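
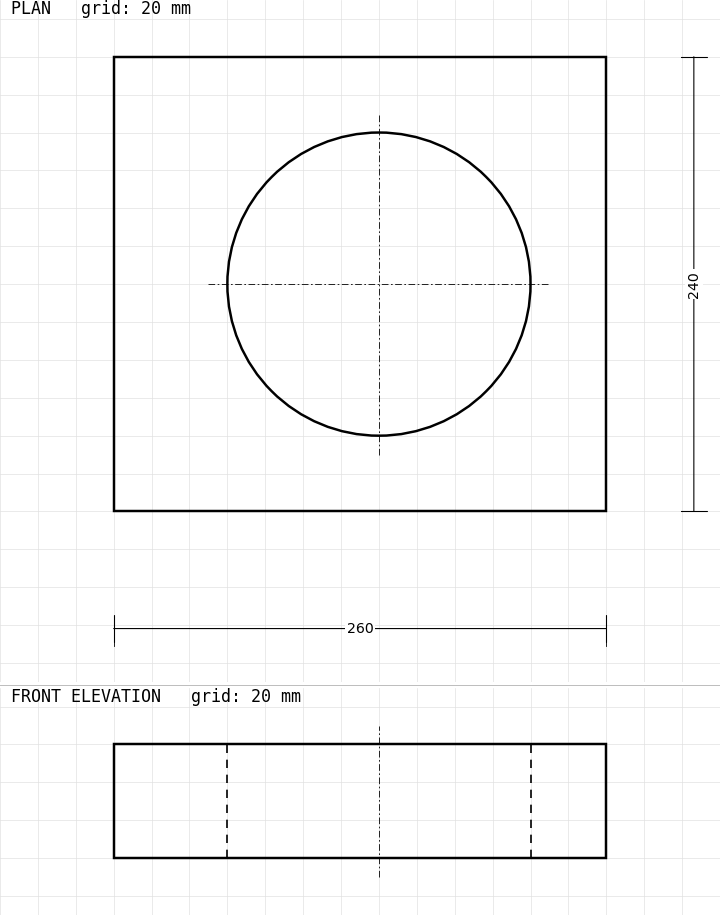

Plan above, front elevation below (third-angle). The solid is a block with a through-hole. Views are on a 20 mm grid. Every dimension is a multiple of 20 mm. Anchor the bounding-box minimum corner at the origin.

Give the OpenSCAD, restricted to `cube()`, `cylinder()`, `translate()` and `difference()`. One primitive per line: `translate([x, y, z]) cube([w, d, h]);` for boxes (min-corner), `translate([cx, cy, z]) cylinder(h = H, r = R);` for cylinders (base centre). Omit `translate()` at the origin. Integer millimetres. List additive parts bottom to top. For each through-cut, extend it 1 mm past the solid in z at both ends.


difference() {
  cube([260, 240, 60]);
  translate([140, 120, -1]) cylinder(h = 62, r = 80);
}


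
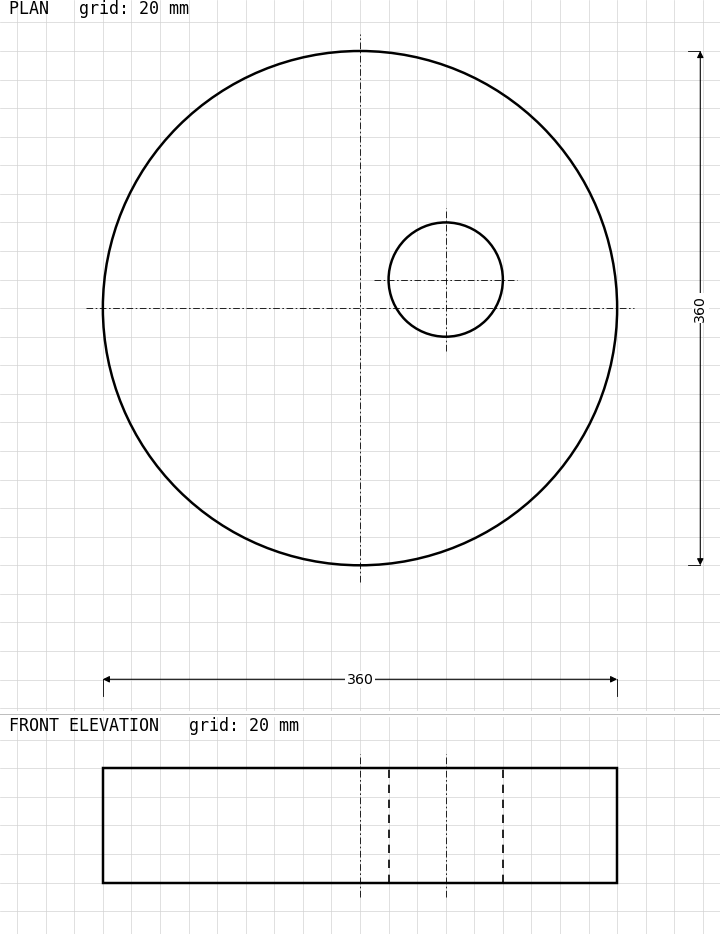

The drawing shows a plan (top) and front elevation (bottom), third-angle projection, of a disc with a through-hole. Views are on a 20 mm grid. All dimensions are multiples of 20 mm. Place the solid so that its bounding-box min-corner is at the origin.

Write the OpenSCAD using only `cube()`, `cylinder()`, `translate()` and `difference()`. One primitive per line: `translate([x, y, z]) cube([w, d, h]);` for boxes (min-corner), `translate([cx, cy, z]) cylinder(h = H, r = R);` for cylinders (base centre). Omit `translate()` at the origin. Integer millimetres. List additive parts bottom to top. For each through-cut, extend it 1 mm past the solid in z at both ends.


difference() {
  translate([180, 180, 0]) cylinder(h = 80, r = 180);
  translate([240, 200, -1]) cylinder(h = 82, r = 40);
}


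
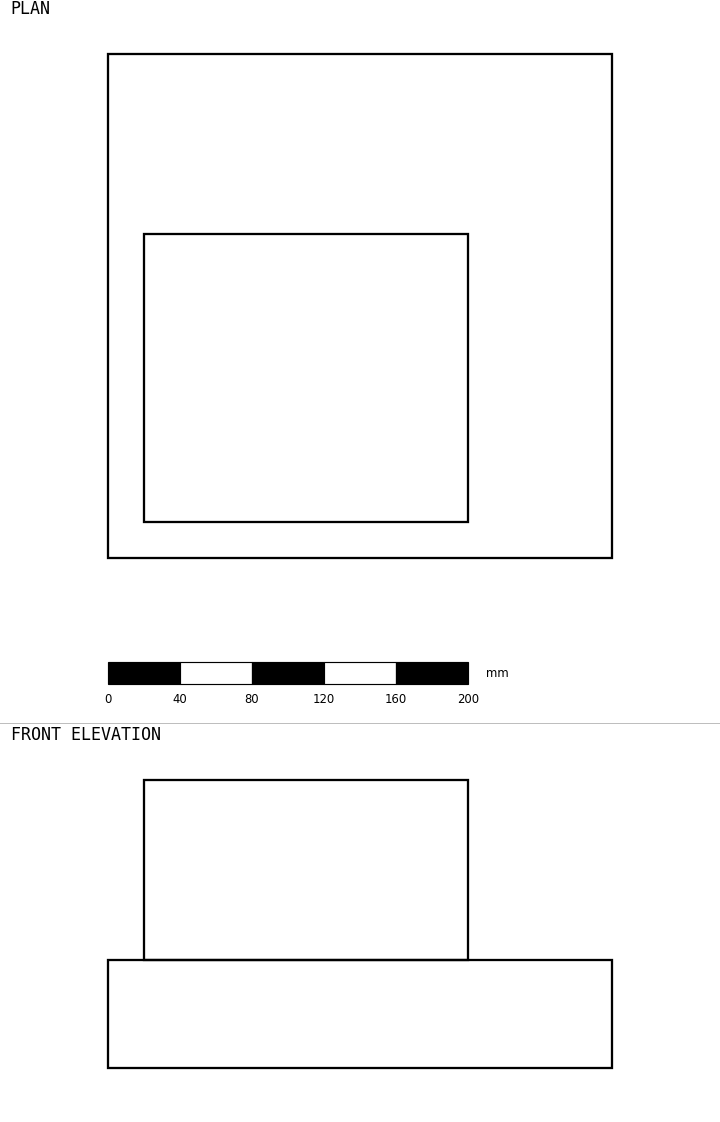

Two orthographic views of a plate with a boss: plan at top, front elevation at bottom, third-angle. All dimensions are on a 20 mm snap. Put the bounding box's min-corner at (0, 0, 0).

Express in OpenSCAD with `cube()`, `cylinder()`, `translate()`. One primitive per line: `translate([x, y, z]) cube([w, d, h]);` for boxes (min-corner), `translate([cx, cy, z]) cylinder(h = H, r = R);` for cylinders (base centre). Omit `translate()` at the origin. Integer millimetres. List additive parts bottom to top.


cube([280, 280, 60]);
translate([20, 20, 60]) cube([180, 160, 100]);


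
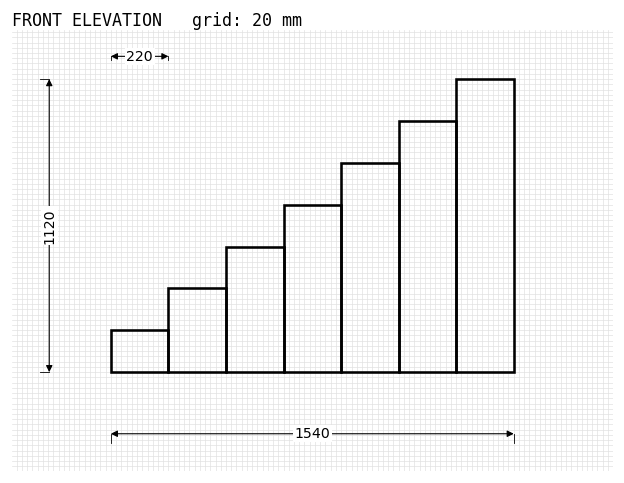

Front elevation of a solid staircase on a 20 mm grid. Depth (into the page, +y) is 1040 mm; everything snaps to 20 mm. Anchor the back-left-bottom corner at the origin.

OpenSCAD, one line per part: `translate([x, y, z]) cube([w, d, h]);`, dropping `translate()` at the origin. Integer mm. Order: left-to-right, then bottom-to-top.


cube([220, 1040, 160]);
translate([220, 0, 0]) cube([220, 1040, 320]);
translate([440, 0, 0]) cube([220, 1040, 480]);
translate([660, 0, 0]) cube([220, 1040, 640]);
translate([880, 0, 0]) cube([220, 1040, 800]);
translate([1100, 0, 0]) cube([220, 1040, 960]);
translate([1320, 0, 0]) cube([220, 1040, 1120]);


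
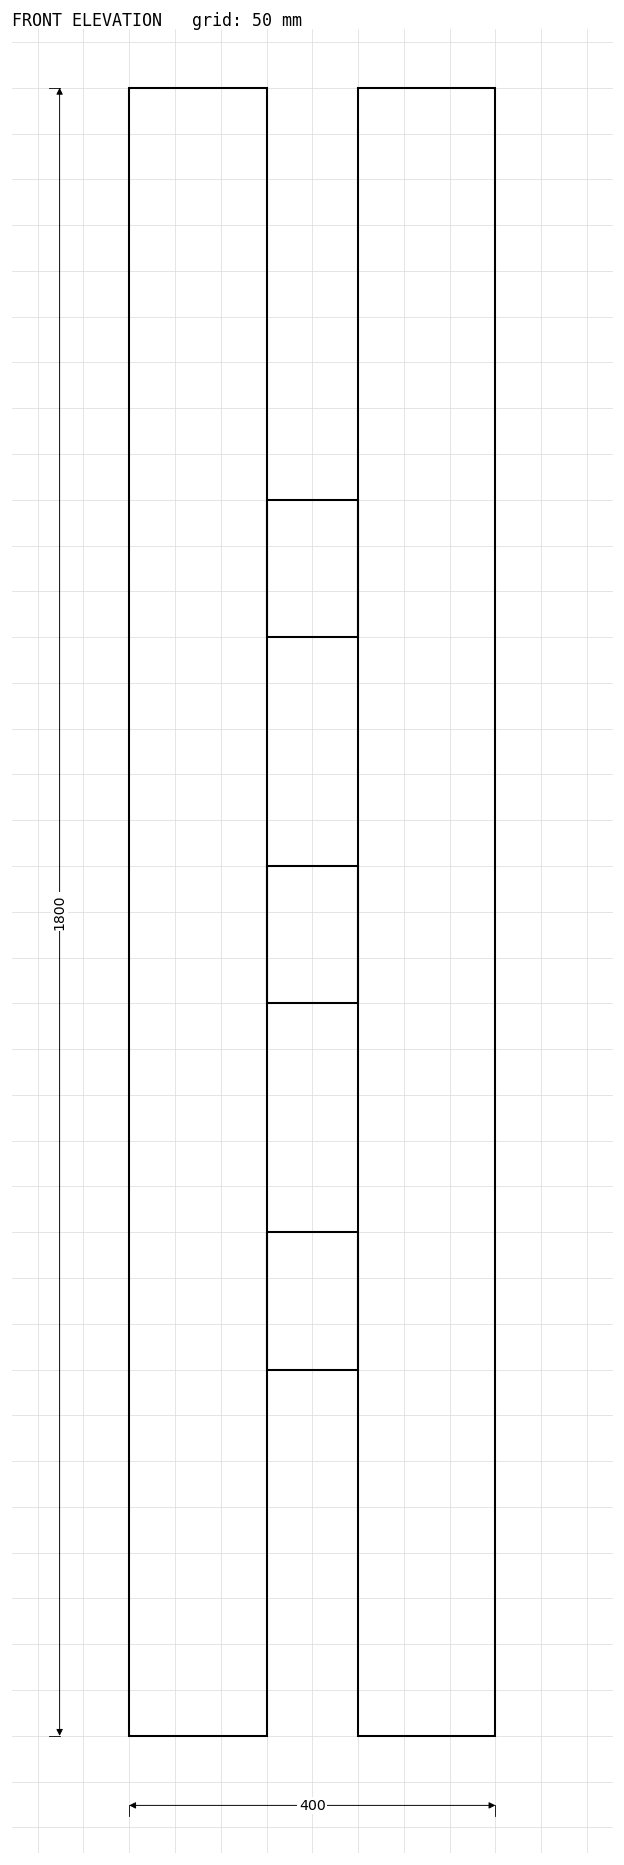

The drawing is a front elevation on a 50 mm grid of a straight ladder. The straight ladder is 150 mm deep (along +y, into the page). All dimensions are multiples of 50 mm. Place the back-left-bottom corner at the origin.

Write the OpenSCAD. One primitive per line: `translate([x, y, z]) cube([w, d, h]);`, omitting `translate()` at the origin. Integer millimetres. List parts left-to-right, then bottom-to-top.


cube([150, 150, 1800]);
translate([150, 0, 400]) cube([100, 150, 150]);
translate([150, 0, 800]) cube([100, 150, 150]);
translate([150, 0, 1200]) cube([100, 150, 150]);
translate([250, 0, 0]) cube([150, 150, 1800]);


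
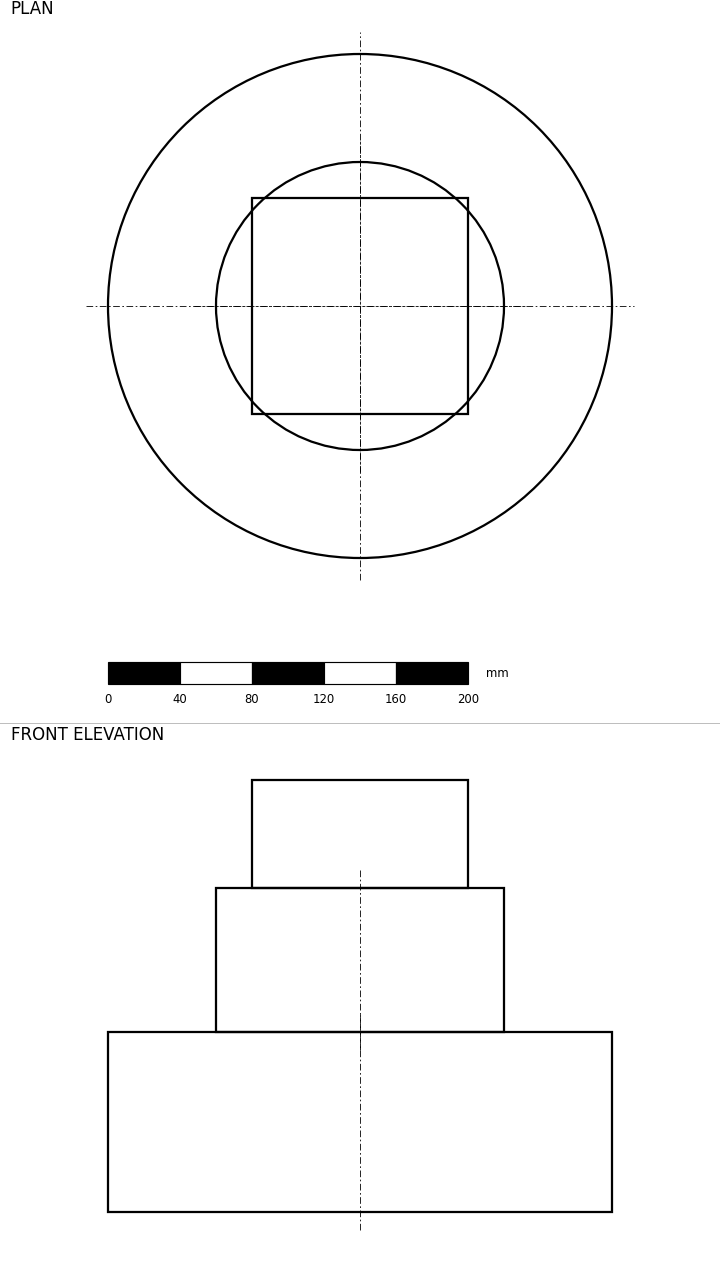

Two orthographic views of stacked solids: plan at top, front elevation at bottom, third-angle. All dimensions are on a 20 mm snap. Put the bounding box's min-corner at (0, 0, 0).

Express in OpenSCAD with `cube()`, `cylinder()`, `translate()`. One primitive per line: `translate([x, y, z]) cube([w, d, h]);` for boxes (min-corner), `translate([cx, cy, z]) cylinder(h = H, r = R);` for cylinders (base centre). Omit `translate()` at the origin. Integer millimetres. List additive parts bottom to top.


translate([140, 140, 0]) cylinder(h = 100, r = 140);
translate([140, 140, 100]) cylinder(h = 80, r = 80);
translate([80, 80, 180]) cube([120, 120, 60]);


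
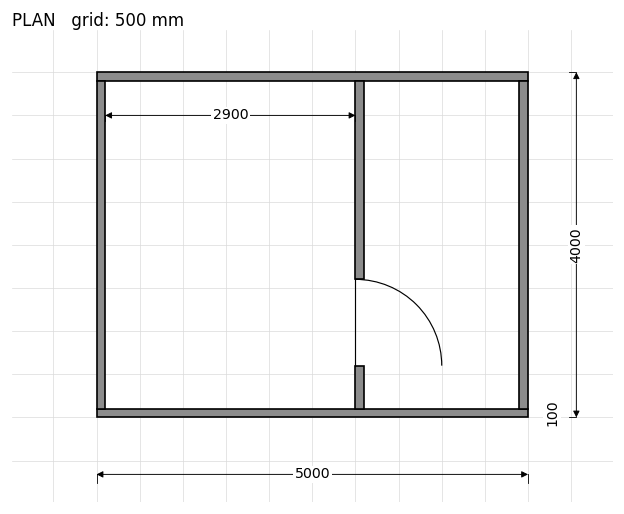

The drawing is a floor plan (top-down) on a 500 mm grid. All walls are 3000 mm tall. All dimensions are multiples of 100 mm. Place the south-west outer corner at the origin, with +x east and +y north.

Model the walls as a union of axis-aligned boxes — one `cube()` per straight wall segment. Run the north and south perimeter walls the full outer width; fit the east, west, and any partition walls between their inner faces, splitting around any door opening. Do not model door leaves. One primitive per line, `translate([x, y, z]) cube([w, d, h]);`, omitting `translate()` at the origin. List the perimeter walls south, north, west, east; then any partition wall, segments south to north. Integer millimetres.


cube([5000, 100, 3000]);
translate([0, 3900, 0]) cube([5000, 100, 3000]);
translate([0, 100, 0]) cube([100, 3800, 3000]);
translate([4900, 100, 0]) cube([100, 3800, 3000]);
translate([3000, 100, 0]) cube([100, 500, 3000]);
translate([3000, 1600, 0]) cube([100, 2300, 3000]);


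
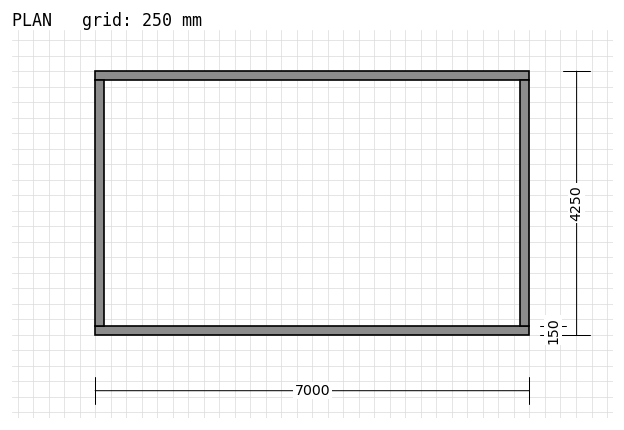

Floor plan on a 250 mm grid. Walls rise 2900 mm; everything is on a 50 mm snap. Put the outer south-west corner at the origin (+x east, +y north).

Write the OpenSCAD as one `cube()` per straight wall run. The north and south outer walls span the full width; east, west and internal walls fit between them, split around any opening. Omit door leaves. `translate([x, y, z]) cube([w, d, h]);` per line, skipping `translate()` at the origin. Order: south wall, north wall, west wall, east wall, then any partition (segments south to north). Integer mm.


cube([7000, 150, 2900]);
translate([0, 4100, 0]) cube([7000, 150, 2900]);
translate([0, 150, 0]) cube([150, 3950, 2900]);
translate([6850, 150, 0]) cube([150, 3950, 2900]);


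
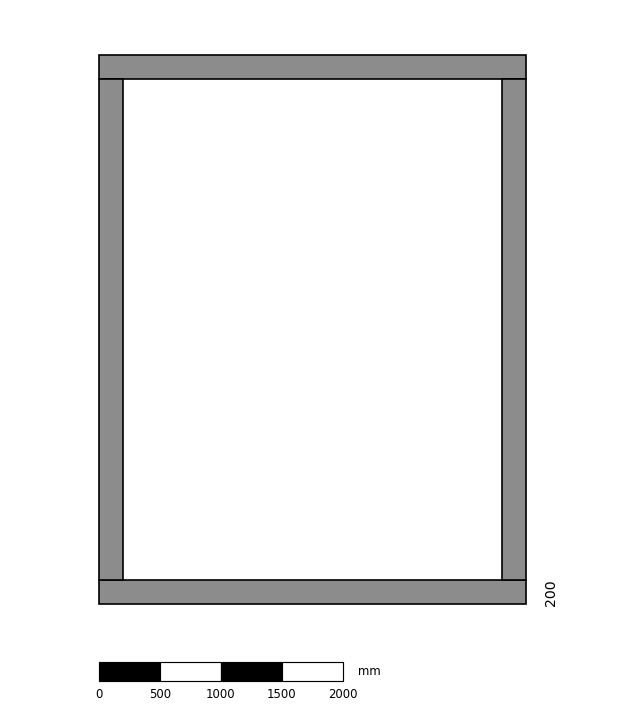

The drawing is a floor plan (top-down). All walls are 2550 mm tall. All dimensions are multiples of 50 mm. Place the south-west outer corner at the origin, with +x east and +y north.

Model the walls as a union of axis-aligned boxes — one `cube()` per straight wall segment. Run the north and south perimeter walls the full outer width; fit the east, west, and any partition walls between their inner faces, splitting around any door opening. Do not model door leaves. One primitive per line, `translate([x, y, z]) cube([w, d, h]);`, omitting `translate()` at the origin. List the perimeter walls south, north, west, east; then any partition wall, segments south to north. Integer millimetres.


cube([3500, 200, 2550]);
translate([0, 4300, 0]) cube([3500, 200, 2550]);
translate([0, 200, 0]) cube([200, 4100, 2550]);
translate([3300, 200, 0]) cube([200, 4100, 2550]);


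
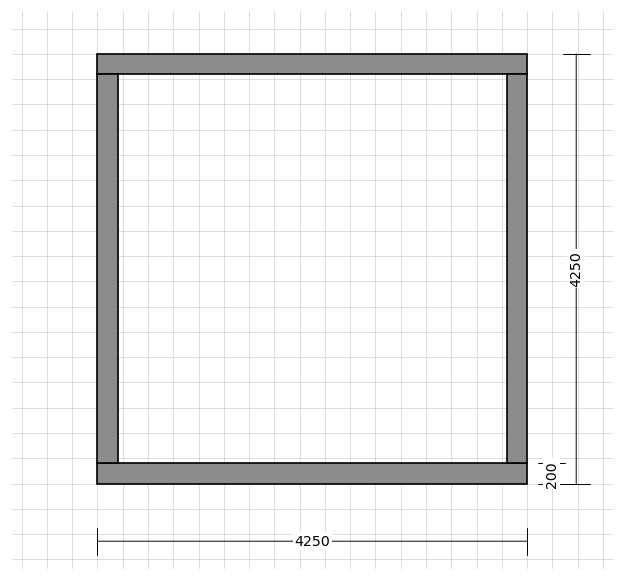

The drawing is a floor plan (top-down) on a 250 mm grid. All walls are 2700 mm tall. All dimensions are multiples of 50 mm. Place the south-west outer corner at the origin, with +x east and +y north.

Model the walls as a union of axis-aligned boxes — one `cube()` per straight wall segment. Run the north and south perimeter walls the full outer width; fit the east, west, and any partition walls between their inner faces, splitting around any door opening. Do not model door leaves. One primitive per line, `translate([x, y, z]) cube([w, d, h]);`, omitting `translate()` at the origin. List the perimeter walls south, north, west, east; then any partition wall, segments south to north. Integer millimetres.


cube([4250, 200, 2700]);
translate([0, 4050, 0]) cube([4250, 200, 2700]);
translate([0, 200, 0]) cube([200, 3850, 2700]);
translate([4050, 200, 0]) cube([200, 3850, 2700]);


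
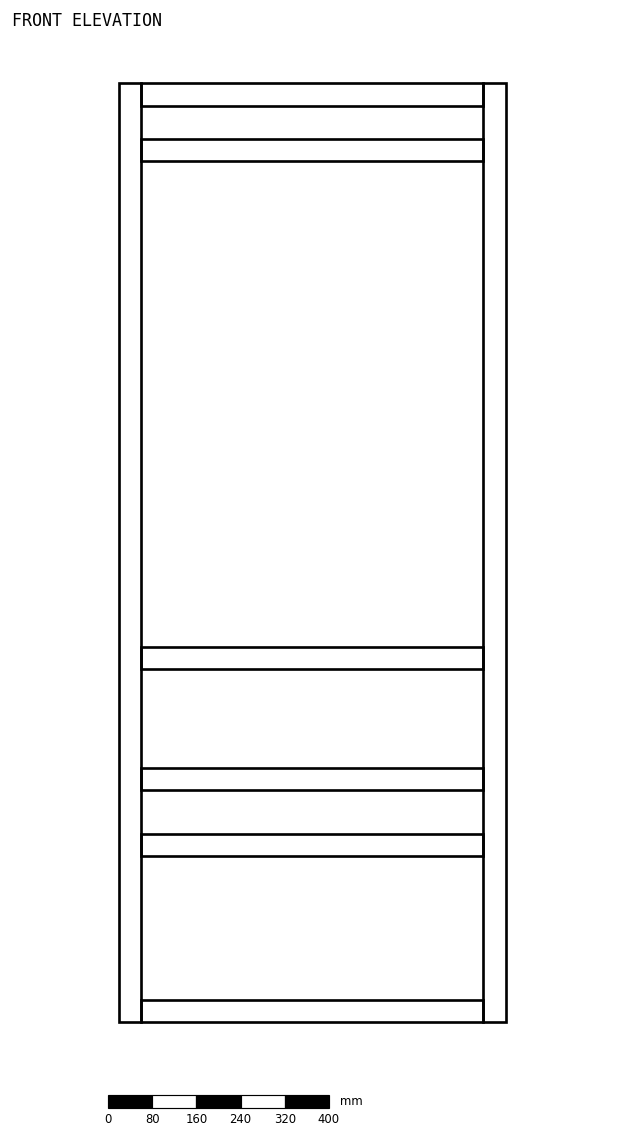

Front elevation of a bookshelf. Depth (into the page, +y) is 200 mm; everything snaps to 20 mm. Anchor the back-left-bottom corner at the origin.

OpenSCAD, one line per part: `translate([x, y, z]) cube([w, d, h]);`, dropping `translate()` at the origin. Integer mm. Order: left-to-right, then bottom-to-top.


cube([40, 200, 1700]);
translate([40, 0, 0]) cube([620, 200, 40]);
translate([40, 0, 300]) cube([620, 200, 40]);
translate([40, 0, 420]) cube([620, 200, 40]);
translate([40, 0, 640]) cube([620, 200, 40]);
translate([40, 0, 1560]) cube([620, 200, 40]);
translate([40, 0, 1660]) cube([620, 200, 40]);
translate([660, 0, 0]) cube([40, 200, 1700]);


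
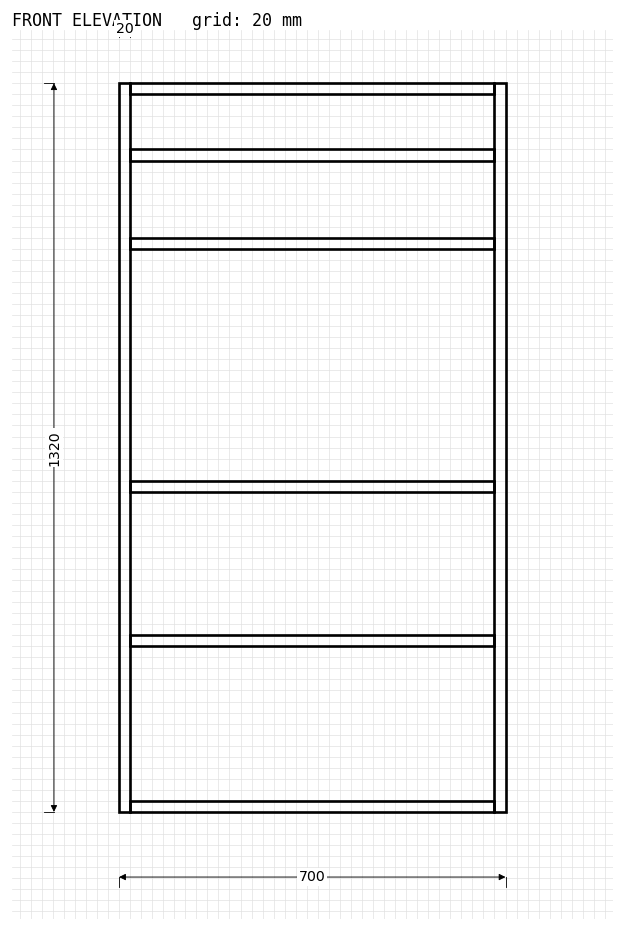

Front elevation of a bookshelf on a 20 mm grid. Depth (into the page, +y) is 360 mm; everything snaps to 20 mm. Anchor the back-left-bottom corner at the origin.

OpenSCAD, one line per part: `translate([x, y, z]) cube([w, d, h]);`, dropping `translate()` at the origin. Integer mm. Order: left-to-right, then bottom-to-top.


cube([20, 360, 1320]);
translate([20, 0, 0]) cube([660, 360, 20]);
translate([20, 0, 300]) cube([660, 360, 20]);
translate([20, 0, 580]) cube([660, 360, 20]);
translate([20, 0, 1020]) cube([660, 360, 20]);
translate([20, 0, 1180]) cube([660, 360, 20]);
translate([20, 0, 1300]) cube([660, 360, 20]);
translate([680, 0, 0]) cube([20, 360, 1320]);


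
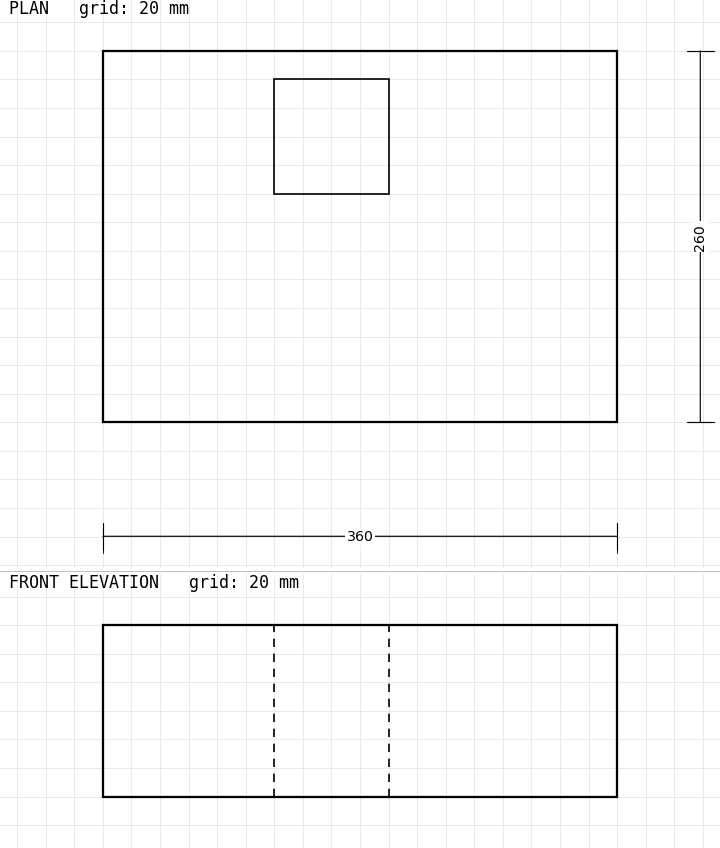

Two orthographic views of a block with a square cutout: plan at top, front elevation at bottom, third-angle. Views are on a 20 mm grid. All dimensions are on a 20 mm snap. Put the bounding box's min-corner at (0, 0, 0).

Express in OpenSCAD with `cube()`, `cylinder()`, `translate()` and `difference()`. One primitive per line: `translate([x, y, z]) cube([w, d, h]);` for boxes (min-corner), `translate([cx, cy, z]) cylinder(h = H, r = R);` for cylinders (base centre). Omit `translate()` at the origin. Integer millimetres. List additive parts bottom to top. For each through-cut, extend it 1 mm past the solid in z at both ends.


difference() {
  cube([360, 260, 120]);
  translate([120, 160, -1]) cube([80, 80, 122]);
}


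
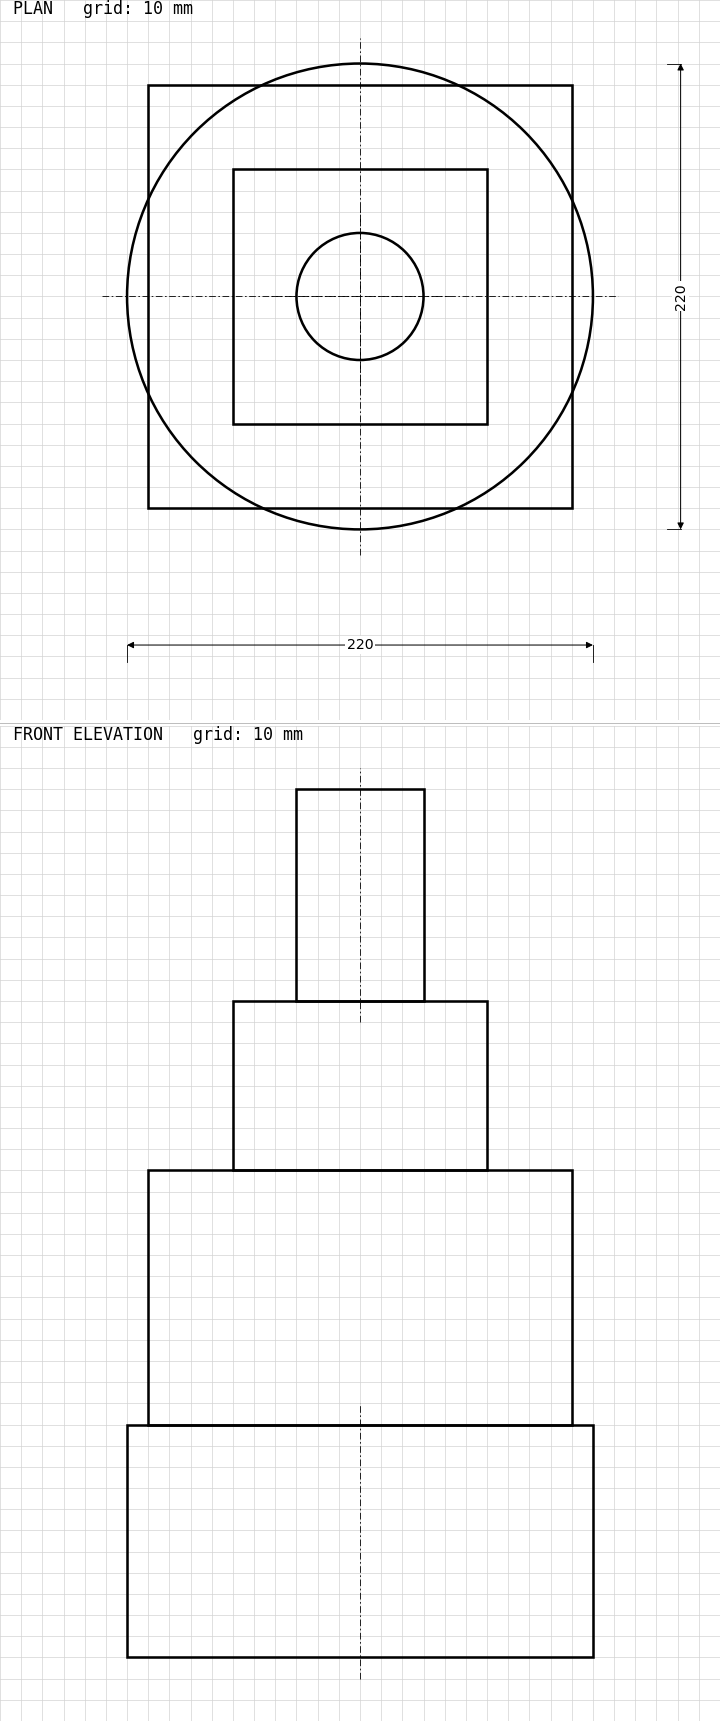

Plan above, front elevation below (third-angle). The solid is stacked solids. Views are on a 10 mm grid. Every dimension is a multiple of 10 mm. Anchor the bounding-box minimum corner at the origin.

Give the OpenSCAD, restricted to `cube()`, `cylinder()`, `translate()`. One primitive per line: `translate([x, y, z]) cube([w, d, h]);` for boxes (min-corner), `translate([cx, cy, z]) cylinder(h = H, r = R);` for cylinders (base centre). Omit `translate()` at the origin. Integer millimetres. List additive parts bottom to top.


translate([110, 110, 0]) cylinder(h = 110, r = 110);
translate([10, 10, 110]) cube([200, 200, 120]);
translate([50, 50, 230]) cube([120, 120, 80]);
translate([110, 110, 310]) cylinder(h = 100, r = 30);


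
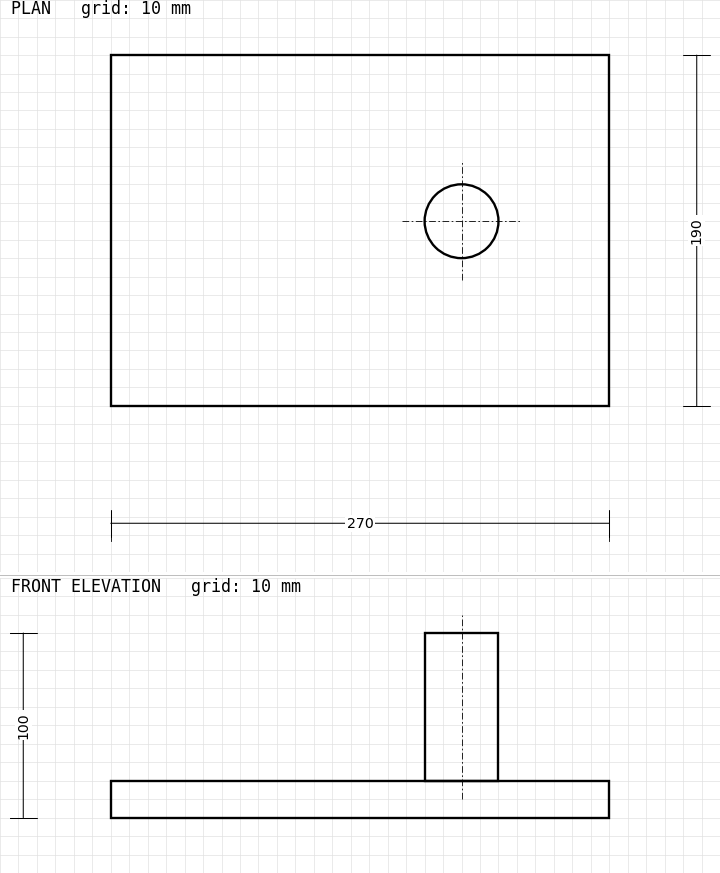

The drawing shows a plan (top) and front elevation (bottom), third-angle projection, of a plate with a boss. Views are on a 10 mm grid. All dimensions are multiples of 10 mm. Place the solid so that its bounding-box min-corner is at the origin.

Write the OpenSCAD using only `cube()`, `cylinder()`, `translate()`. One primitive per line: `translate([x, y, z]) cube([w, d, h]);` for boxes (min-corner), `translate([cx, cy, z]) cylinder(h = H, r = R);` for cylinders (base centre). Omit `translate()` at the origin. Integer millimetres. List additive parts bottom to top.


cube([270, 190, 20]);
translate([190, 100, 20]) cylinder(h = 80, r = 20);


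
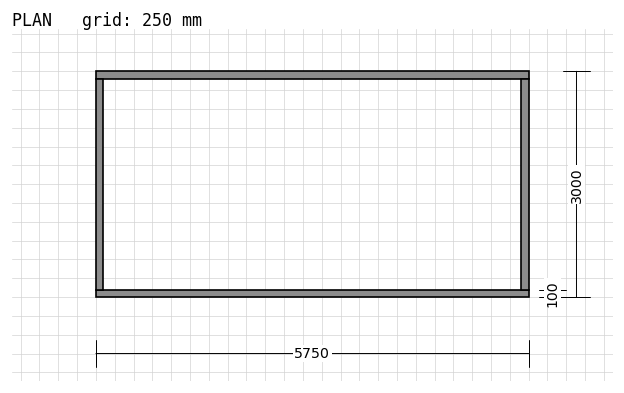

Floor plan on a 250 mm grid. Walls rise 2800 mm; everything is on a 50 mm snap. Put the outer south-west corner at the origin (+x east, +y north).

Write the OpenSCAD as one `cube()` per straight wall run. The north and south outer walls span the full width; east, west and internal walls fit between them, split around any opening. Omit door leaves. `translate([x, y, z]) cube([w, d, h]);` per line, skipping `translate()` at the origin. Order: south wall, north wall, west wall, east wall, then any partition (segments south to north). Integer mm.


cube([5750, 100, 2800]);
translate([0, 2900, 0]) cube([5750, 100, 2800]);
translate([0, 100, 0]) cube([100, 2800, 2800]);
translate([5650, 100, 0]) cube([100, 2800, 2800]);


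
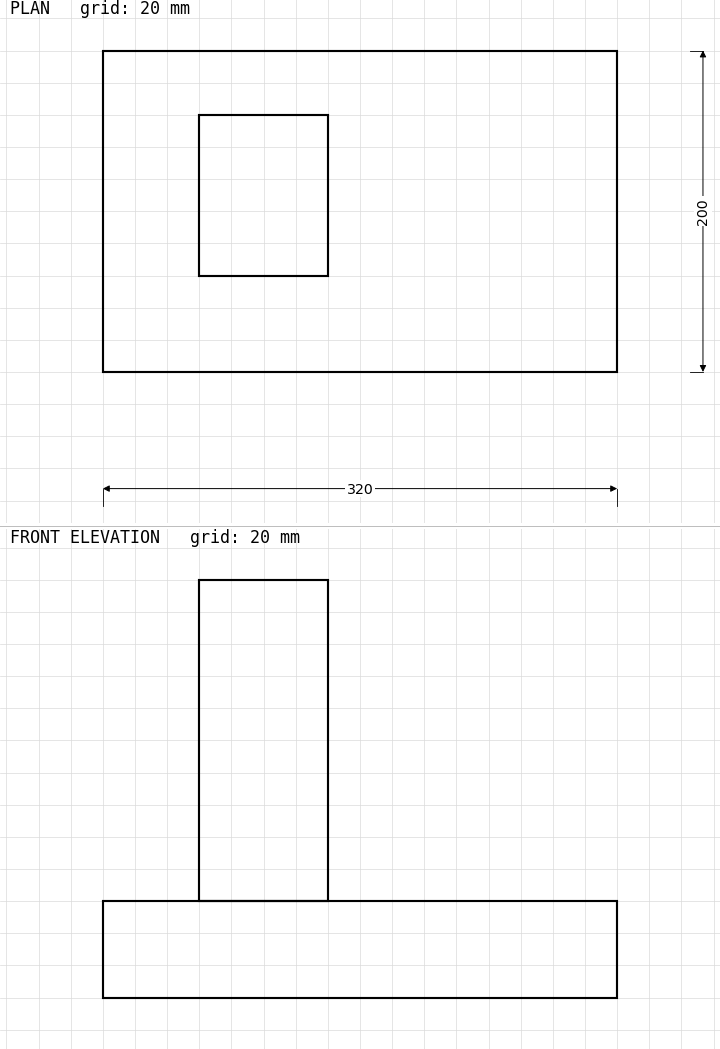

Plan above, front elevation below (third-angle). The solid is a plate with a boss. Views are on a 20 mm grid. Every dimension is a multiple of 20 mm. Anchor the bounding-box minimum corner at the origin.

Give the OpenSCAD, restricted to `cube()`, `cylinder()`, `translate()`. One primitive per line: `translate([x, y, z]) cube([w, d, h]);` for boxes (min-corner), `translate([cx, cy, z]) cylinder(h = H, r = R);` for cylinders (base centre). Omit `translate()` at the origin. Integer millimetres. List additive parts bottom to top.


cube([320, 200, 60]);
translate([60, 60, 60]) cube([80, 100, 200]);


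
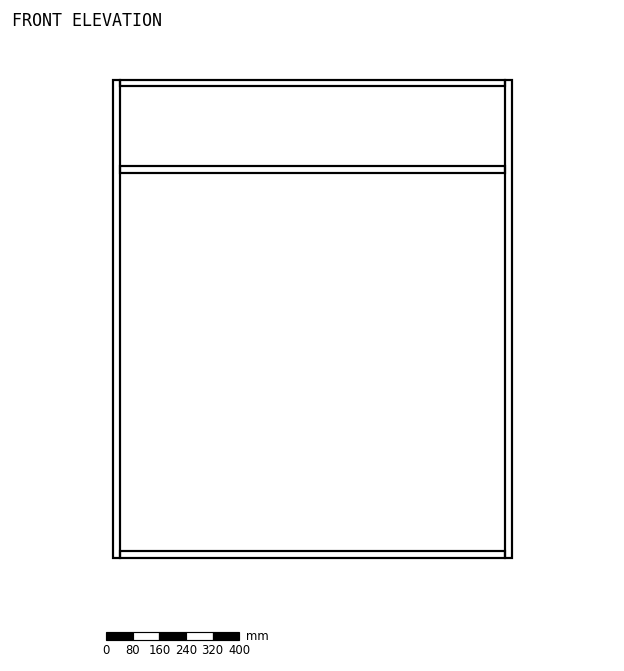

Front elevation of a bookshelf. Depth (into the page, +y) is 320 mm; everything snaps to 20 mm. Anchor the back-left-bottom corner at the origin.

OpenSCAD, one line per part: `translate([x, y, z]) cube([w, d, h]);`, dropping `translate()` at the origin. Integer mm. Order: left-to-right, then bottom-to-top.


cube([20, 320, 1440]);
translate([20, 0, 0]) cube([1160, 320, 20]);
translate([20, 0, 1160]) cube([1160, 320, 20]);
translate([20, 0, 1420]) cube([1160, 320, 20]);
translate([1180, 0, 0]) cube([20, 320, 1440]);


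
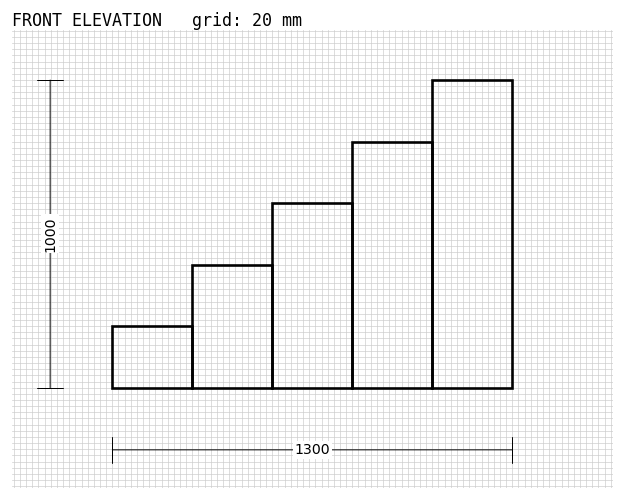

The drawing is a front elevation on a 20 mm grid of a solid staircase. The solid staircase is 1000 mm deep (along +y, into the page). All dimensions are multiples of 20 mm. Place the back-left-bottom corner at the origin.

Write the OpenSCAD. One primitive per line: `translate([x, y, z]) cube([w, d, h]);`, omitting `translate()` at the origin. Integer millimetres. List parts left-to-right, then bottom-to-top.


cube([260, 1000, 200]);
translate([260, 0, 0]) cube([260, 1000, 400]);
translate([520, 0, 0]) cube([260, 1000, 600]);
translate([780, 0, 0]) cube([260, 1000, 800]);
translate([1040, 0, 0]) cube([260, 1000, 1000]);


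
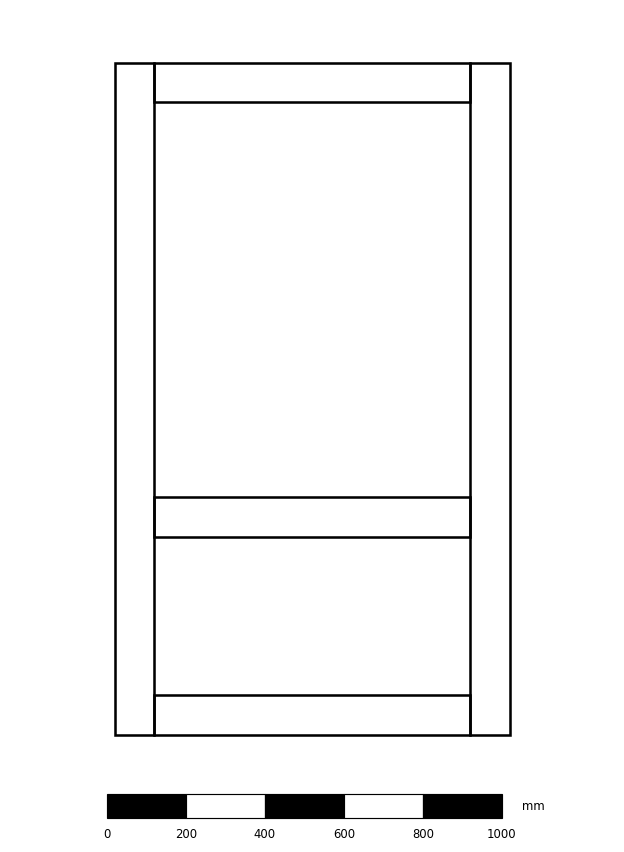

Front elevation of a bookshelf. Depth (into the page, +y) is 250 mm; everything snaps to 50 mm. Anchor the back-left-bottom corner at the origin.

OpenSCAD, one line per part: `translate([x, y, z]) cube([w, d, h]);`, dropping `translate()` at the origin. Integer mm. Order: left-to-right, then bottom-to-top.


cube([100, 250, 1700]);
translate([100, 0, 0]) cube([800, 250, 100]);
translate([100, 0, 500]) cube([800, 250, 100]);
translate([100, 0, 1600]) cube([800, 250, 100]);
translate([900, 0, 0]) cube([100, 250, 1700]);


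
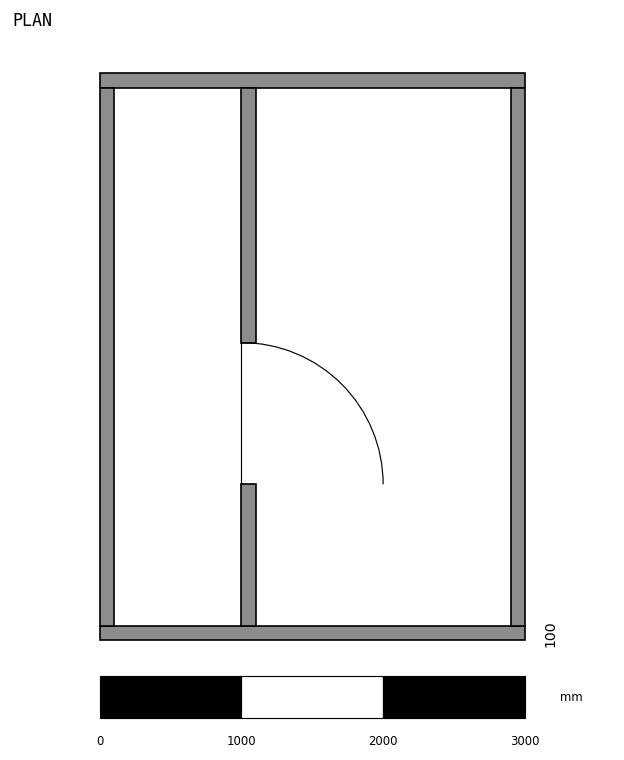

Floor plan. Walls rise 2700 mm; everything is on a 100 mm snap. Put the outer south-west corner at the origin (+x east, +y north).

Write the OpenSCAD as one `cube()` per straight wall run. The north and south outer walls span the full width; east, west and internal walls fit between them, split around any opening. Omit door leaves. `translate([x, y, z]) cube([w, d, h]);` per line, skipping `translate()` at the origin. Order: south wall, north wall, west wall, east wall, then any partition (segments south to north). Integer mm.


cube([3000, 100, 2700]);
translate([0, 3900, 0]) cube([3000, 100, 2700]);
translate([0, 100, 0]) cube([100, 3800, 2700]);
translate([2900, 100, 0]) cube([100, 3800, 2700]);
translate([1000, 100, 0]) cube([100, 1000, 2700]);
translate([1000, 2100, 0]) cube([100, 1800, 2700]);


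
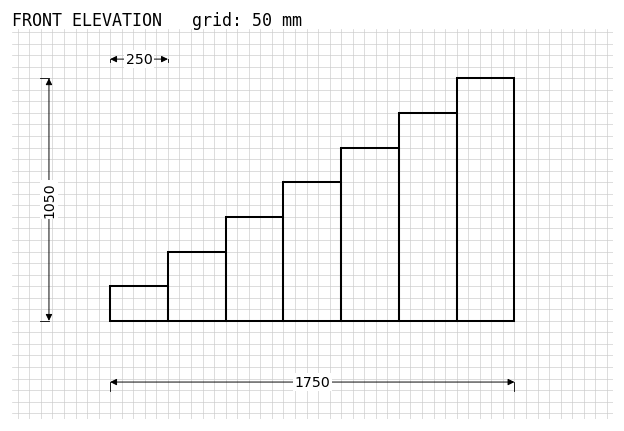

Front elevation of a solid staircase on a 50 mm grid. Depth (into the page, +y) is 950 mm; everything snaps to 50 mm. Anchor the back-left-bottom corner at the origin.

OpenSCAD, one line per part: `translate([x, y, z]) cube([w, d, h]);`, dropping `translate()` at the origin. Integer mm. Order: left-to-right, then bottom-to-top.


cube([250, 950, 150]);
translate([250, 0, 0]) cube([250, 950, 300]);
translate([500, 0, 0]) cube([250, 950, 450]);
translate([750, 0, 0]) cube([250, 950, 600]);
translate([1000, 0, 0]) cube([250, 950, 750]);
translate([1250, 0, 0]) cube([250, 950, 900]);
translate([1500, 0, 0]) cube([250, 950, 1050]);


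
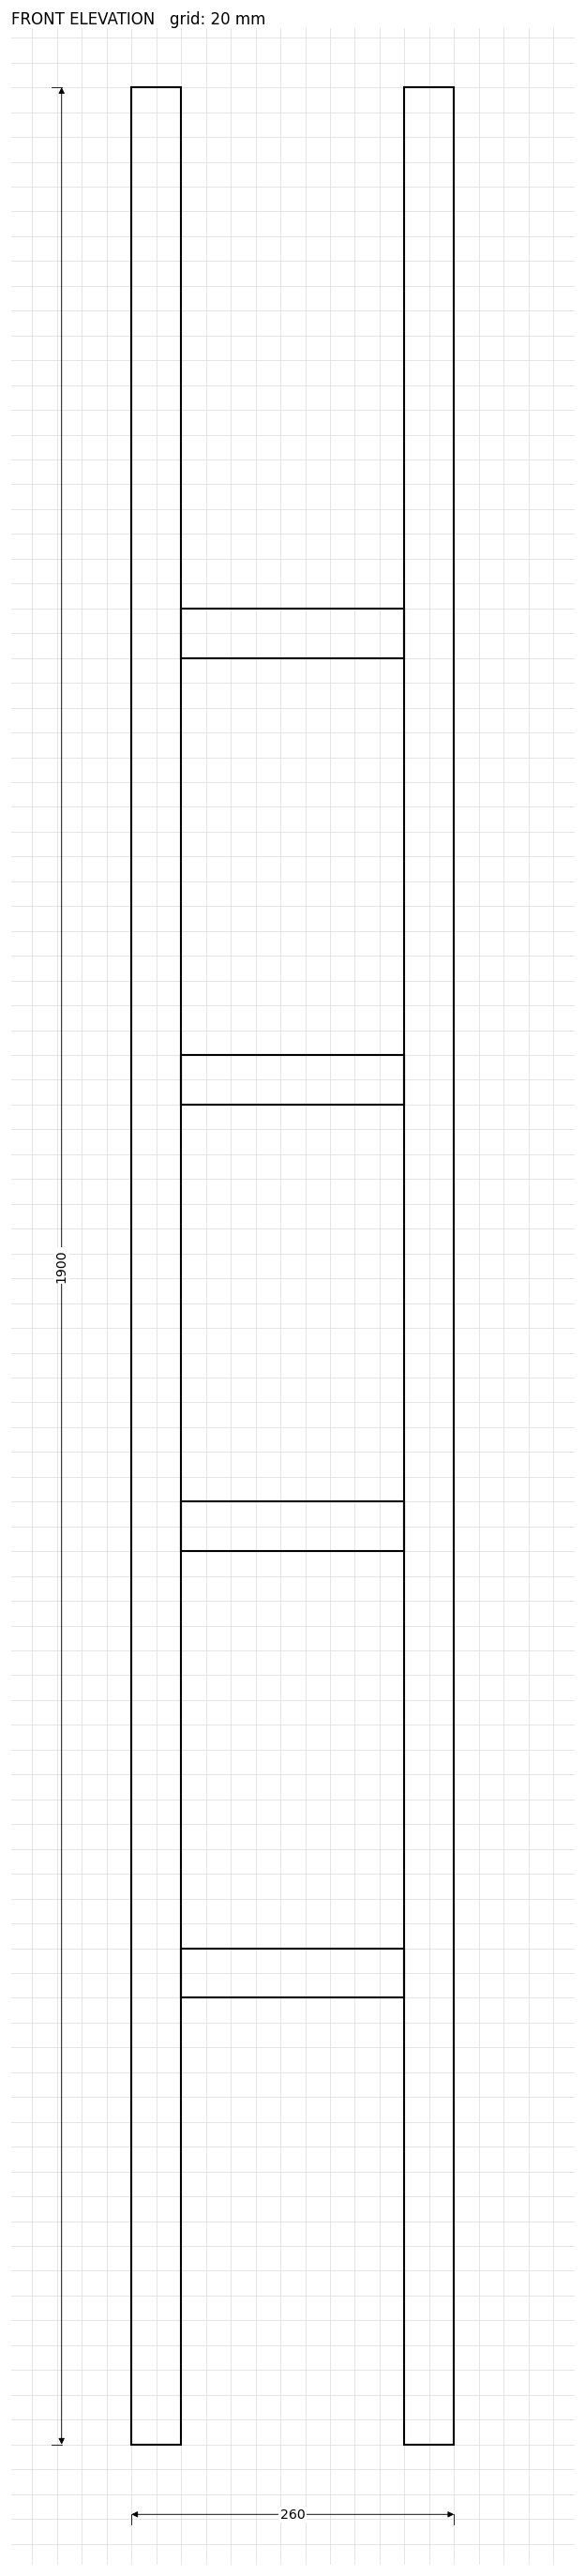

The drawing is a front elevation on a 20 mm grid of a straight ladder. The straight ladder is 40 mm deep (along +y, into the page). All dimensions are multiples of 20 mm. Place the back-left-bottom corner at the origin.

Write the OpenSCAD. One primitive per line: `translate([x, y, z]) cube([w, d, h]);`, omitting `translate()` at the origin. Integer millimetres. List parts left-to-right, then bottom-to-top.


cube([40, 40, 1900]);
translate([40, 0, 360]) cube([180, 40, 40]);
translate([40, 0, 720]) cube([180, 40, 40]);
translate([40, 0, 1080]) cube([180, 40, 40]);
translate([40, 0, 1440]) cube([180, 40, 40]);
translate([220, 0, 0]) cube([40, 40, 1900]);


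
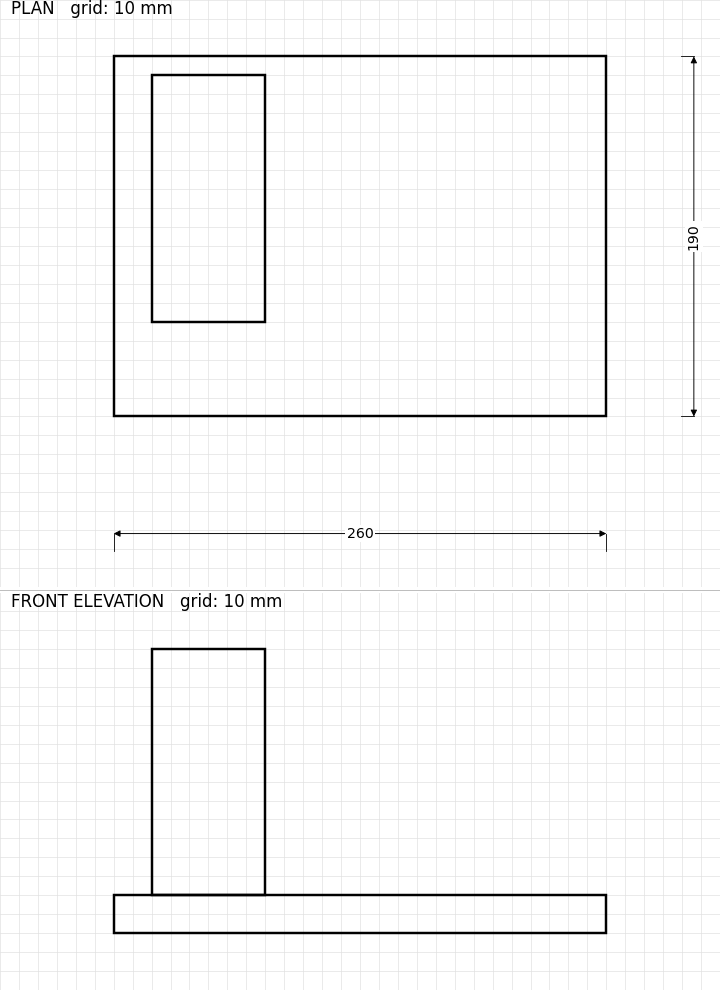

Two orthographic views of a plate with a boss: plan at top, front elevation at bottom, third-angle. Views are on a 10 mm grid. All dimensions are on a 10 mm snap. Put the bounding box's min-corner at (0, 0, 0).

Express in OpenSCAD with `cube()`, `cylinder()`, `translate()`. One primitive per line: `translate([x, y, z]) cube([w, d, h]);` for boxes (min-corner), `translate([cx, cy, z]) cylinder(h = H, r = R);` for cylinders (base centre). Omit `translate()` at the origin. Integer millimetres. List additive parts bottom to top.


cube([260, 190, 20]);
translate([20, 50, 20]) cube([60, 130, 130]);


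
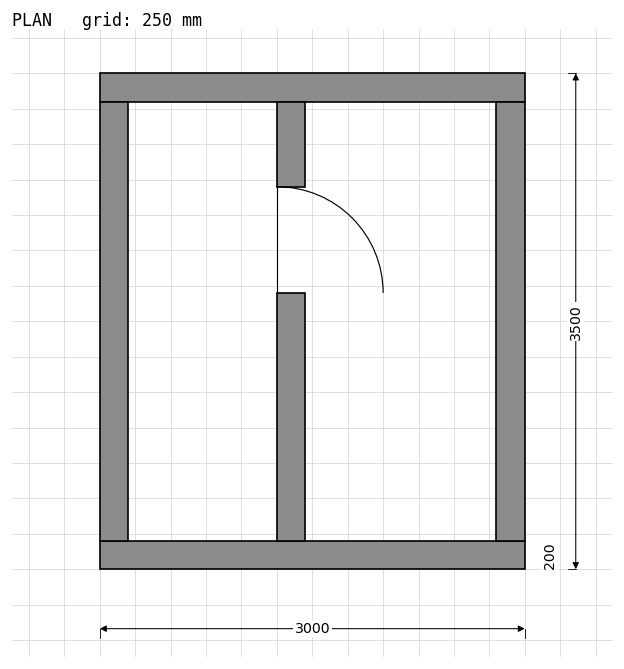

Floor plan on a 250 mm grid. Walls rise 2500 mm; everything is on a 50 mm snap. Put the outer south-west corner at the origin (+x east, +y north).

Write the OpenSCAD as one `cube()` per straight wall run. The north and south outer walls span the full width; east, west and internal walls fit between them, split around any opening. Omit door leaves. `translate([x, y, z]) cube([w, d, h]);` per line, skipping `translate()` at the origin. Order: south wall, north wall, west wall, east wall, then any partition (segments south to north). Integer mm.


cube([3000, 200, 2500]);
translate([0, 3300, 0]) cube([3000, 200, 2500]);
translate([0, 200, 0]) cube([200, 3100, 2500]);
translate([2800, 200, 0]) cube([200, 3100, 2500]);
translate([1250, 200, 0]) cube([200, 1750, 2500]);
translate([1250, 2700, 0]) cube([200, 600, 2500]);


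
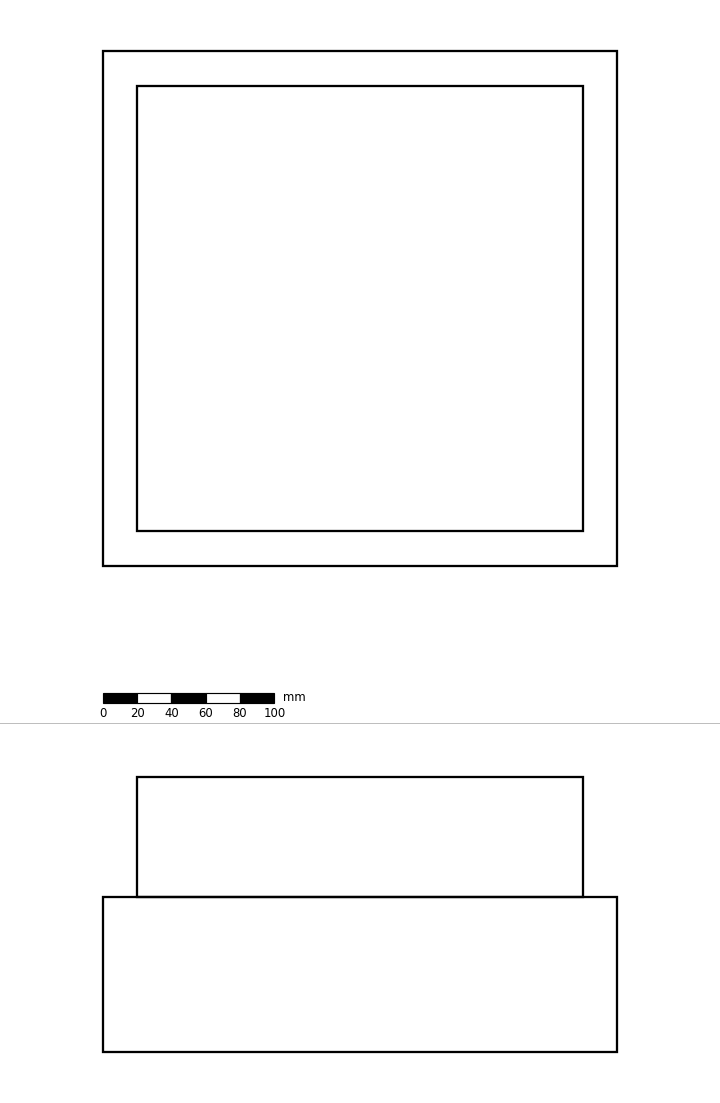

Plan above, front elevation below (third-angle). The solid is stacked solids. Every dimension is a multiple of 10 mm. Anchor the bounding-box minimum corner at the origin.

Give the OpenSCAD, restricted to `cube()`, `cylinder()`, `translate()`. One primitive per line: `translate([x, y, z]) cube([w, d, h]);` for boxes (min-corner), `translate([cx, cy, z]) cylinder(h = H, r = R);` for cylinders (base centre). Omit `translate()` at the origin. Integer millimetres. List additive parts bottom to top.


cube([300, 300, 90]);
translate([20, 20, 90]) cube([260, 260, 70]);


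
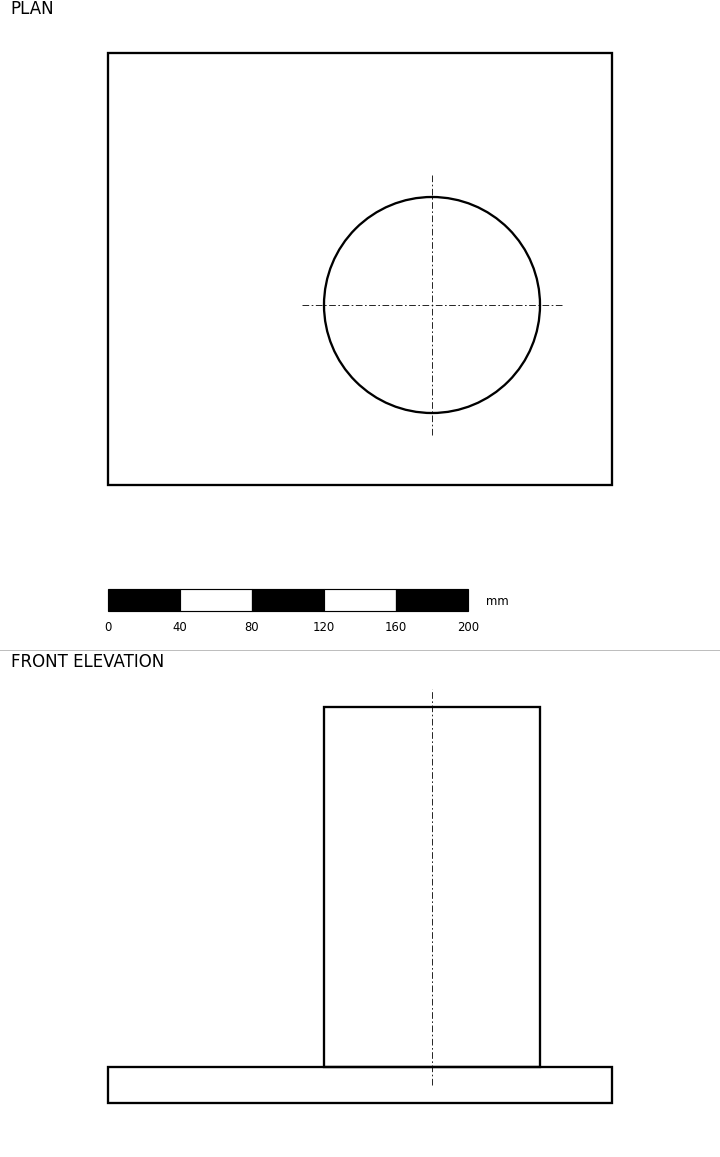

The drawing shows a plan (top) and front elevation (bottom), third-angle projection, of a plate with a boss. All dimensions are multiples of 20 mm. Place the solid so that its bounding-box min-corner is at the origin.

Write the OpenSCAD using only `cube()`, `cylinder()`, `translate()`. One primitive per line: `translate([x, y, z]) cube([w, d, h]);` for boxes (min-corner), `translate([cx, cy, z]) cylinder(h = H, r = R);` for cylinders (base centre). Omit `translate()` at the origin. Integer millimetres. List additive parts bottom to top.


cube([280, 240, 20]);
translate([180, 100, 20]) cylinder(h = 200, r = 60);


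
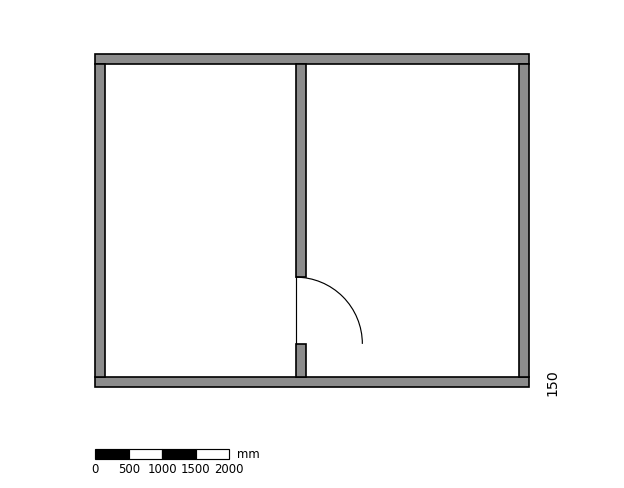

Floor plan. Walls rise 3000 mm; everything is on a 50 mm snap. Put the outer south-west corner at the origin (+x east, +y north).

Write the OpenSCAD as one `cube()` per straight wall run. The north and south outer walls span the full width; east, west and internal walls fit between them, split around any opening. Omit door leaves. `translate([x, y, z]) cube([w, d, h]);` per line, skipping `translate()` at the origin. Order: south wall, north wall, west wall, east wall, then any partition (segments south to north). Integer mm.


cube([6500, 150, 3000]);
translate([0, 4850, 0]) cube([6500, 150, 3000]);
translate([0, 150, 0]) cube([150, 4700, 3000]);
translate([6350, 150, 0]) cube([150, 4700, 3000]);
translate([3000, 150, 0]) cube([150, 500, 3000]);
translate([3000, 1650, 0]) cube([150, 3200, 3000]);


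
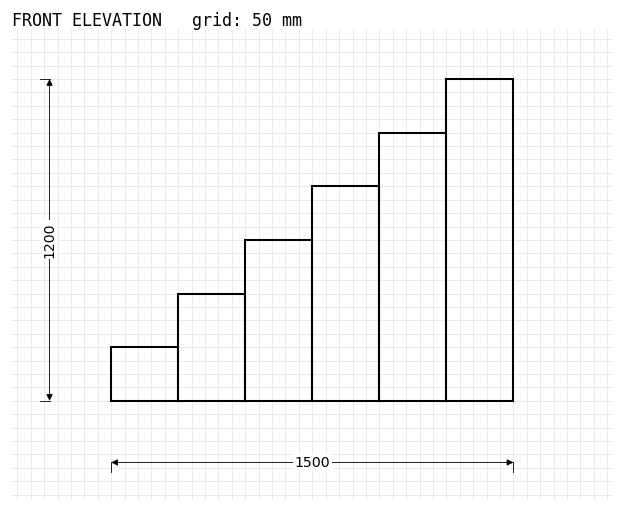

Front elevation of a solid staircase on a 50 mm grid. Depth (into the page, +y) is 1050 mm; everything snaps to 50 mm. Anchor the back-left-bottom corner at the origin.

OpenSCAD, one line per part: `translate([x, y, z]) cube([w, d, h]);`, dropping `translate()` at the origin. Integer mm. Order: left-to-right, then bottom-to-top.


cube([250, 1050, 200]);
translate([250, 0, 0]) cube([250, 1050, 400]);
translate([500, 0, 0]) cube([250, 1050, 600]);
translate([750, 0, 0]) cube([250, 1050, 800]);
translate([1000, 0, 0]) cube([250, 1050, 1000]);
translate([1250, 0, 0]) cube([250, 1050, 1200]);


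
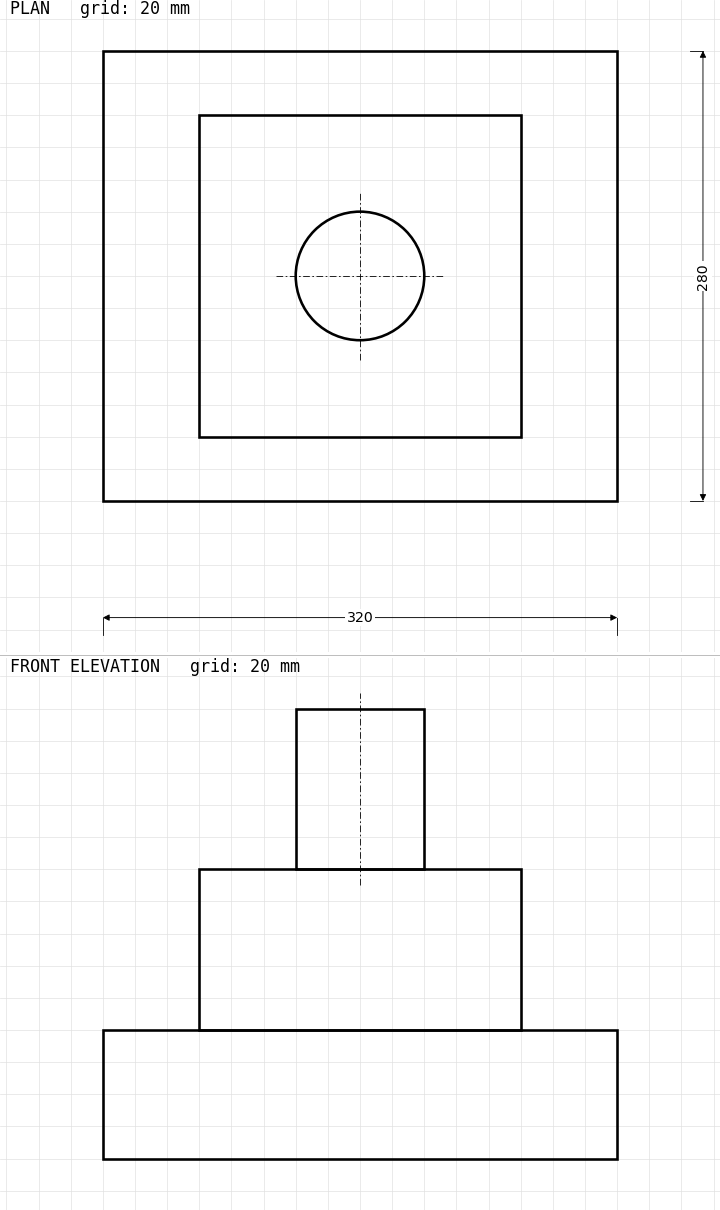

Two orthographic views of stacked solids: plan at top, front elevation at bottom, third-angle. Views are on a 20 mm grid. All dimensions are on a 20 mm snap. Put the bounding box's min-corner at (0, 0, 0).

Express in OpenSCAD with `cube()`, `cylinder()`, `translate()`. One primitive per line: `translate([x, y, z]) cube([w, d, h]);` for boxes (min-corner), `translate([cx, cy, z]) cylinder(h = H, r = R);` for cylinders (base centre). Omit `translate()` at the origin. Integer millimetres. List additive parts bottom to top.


cube([320, 280, 80]);
translate([60, 40, 80]) cube([200, 200, 100]);
translate([160, 140, 180]) cylinder(h = 100, r = 40);


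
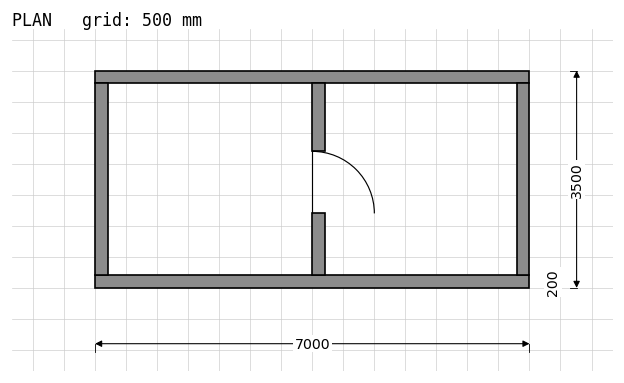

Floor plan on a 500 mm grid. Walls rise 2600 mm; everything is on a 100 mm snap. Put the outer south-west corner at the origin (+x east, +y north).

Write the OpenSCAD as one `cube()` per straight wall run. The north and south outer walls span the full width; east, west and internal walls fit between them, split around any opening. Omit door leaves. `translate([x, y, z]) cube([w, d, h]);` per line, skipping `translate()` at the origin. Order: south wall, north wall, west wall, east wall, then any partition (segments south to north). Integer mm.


cube([7000, 200, 2600]);
translate([0, 3300, 0]) cube([7000, 200, 2600]);
translate([0, 200, 0]) cube([200, 3100, 2600]);
translate([6800, 200, 0]) cube([200, 3100, 2600]);
translate([3500, 200, 0]) cube([200, 1000, 2600]);
translate([3500, 2200, 0]) cube([200, 1100, 2600]);


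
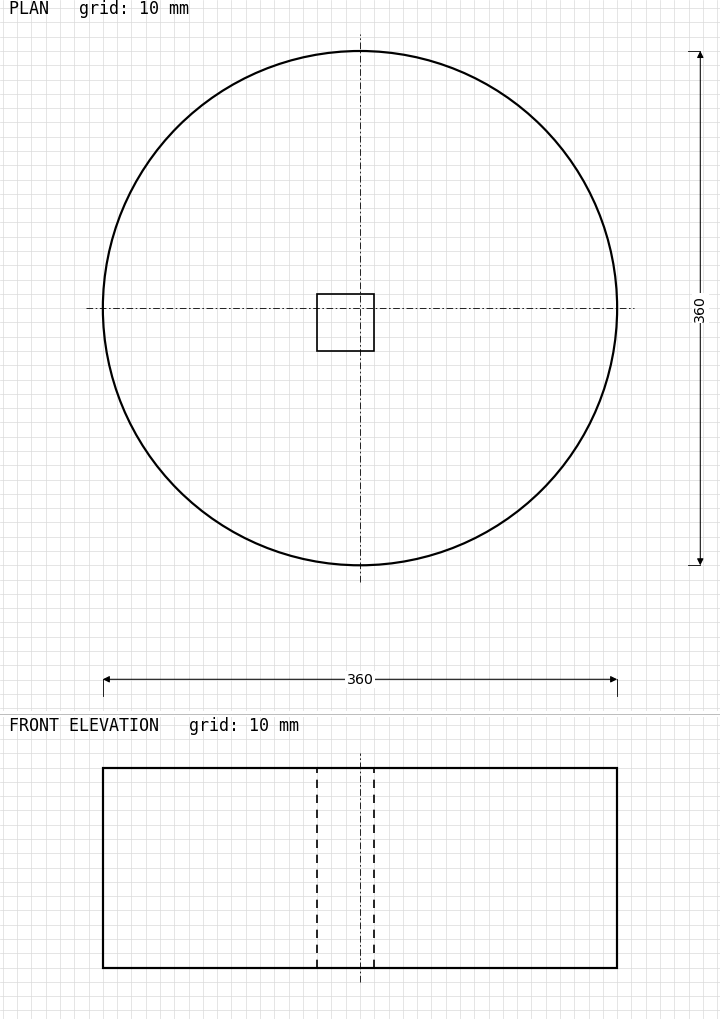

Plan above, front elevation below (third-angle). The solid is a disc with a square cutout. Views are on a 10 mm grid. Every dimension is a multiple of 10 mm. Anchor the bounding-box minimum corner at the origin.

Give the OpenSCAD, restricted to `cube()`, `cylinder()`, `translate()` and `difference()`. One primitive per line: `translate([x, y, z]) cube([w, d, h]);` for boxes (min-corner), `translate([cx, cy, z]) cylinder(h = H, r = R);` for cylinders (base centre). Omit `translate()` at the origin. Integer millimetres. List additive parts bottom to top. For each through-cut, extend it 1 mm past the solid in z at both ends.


difference() {
  translate([180, 180, 0]) cylinder(h = 140, r = 180);
  translate([150, 150, -1]) cube([40, 40, 142]);
}


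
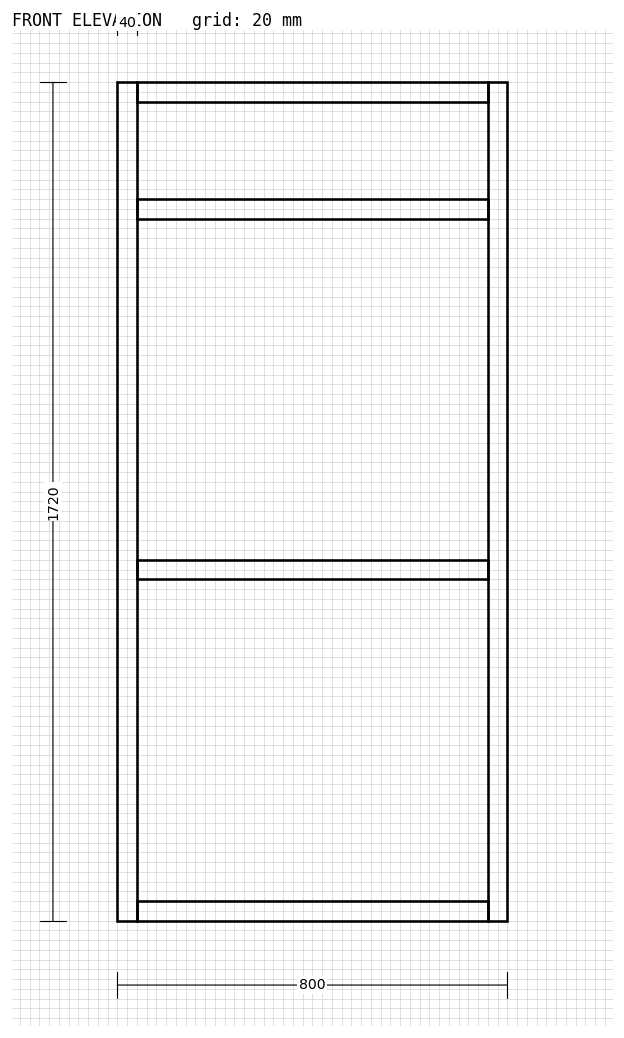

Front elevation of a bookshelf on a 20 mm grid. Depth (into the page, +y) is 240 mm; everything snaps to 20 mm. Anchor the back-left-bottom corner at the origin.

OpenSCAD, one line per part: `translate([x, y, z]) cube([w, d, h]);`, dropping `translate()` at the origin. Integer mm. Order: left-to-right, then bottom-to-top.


cube([40, 240, 1720]);
translate([40, 0, 0]) cube([720, 240, 40]);
translate([40, 0, 700]) cube([720, 240, 40]);
translate([40, 0, 1440]) cube([720, 240, 40]);
translate([40, 0, 1680]) cube([720, 240, 40]);
translate([760, 0, 0]) cube([40, 240, 1720]);


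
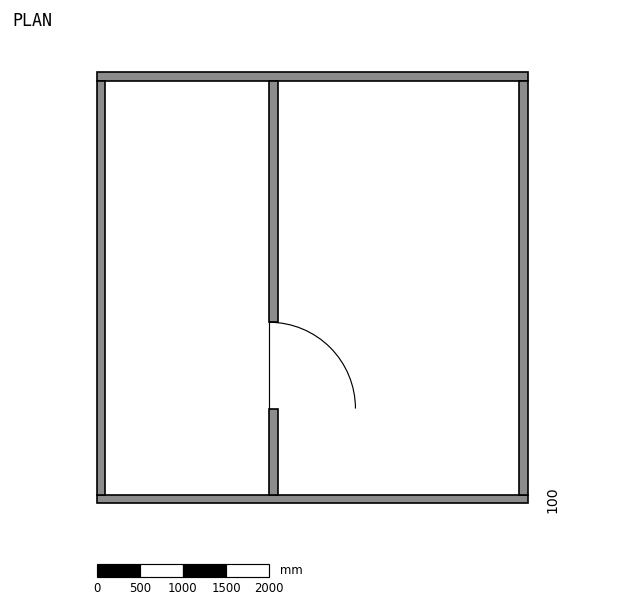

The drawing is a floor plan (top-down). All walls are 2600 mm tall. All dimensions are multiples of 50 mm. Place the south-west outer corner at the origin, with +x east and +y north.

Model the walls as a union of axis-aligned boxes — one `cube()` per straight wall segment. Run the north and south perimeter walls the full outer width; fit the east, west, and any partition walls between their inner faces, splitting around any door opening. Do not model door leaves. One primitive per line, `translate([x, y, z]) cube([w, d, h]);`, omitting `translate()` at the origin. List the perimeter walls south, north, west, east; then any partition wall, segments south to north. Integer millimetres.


cube([5000, 100, 2600]);
translate([0, 4900, 0]) cube([5000, 100, 2600]);
translate([0, 100, 0]) cube([100, 4800, 2600]);
translate([4900, 100, 0]) cube([100, 4800, 2600]);
translate([2000, 100, 0]) cube([100, 1000, 2600]);
translate([2000, 2100, 0]) cube([100, 2800, 2600]);


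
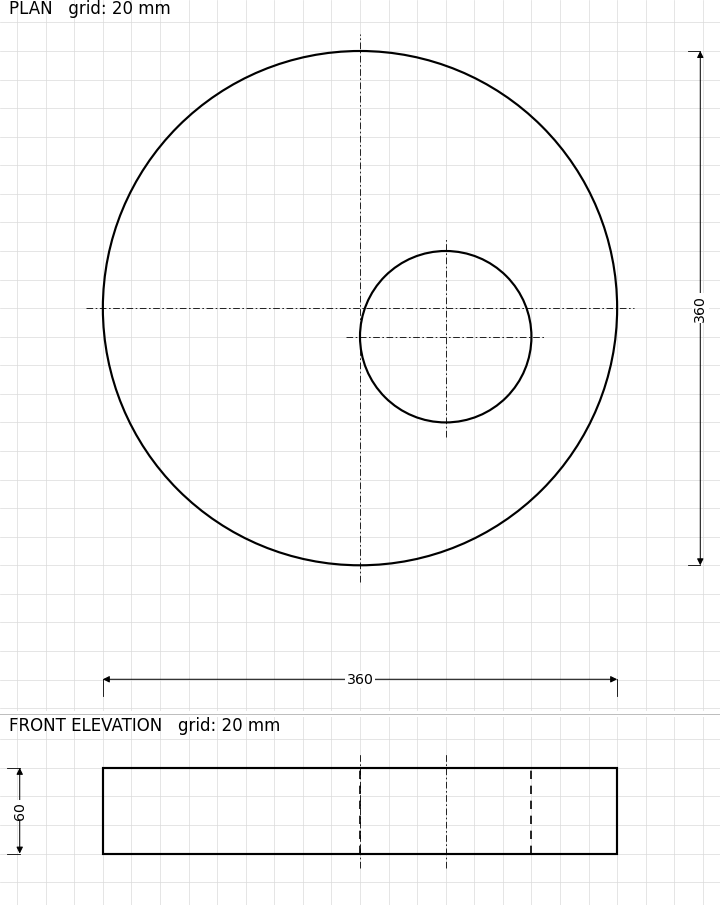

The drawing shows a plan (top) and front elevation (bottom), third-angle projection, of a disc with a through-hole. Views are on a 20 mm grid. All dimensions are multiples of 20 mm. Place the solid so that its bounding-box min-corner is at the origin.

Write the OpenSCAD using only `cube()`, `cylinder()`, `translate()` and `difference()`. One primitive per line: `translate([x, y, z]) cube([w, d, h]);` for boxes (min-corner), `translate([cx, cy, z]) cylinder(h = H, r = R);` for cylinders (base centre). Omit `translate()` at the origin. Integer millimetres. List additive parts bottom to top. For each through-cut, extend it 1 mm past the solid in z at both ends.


difference() {
  translate([180, 180, 0]) cylinder(h = 60, r = 180);
  translate([240, 160, -1]) cylinder(h = 62, r = 60);
}


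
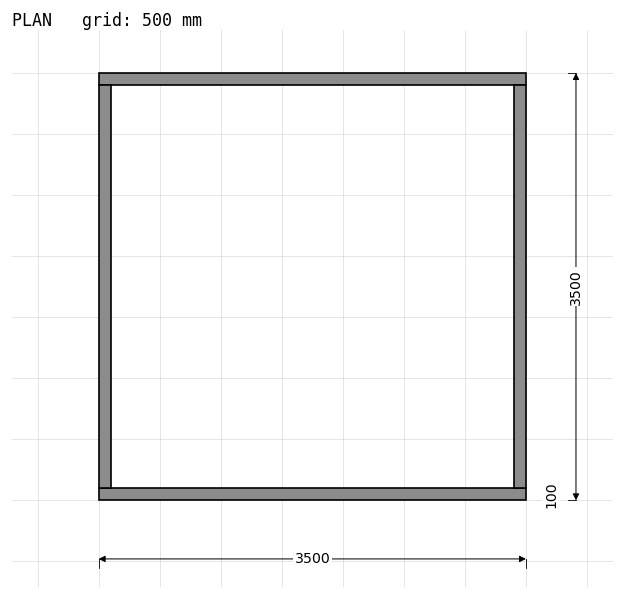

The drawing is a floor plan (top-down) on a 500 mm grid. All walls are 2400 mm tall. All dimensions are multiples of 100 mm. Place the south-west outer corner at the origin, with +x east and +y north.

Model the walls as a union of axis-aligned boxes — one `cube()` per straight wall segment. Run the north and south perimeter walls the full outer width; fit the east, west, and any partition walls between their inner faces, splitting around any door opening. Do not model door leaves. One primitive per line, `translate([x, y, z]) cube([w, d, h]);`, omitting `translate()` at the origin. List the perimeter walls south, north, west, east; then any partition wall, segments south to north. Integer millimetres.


cube([3500, 100, 2400]);
translate([0, 3400, 0]) cube([3500, 100, 2400]);
translate([0, 100, 0]) cube([100, 3300, 2400]);
translate([3400, 100, 0]) cube([100, 3300, 2400]);
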